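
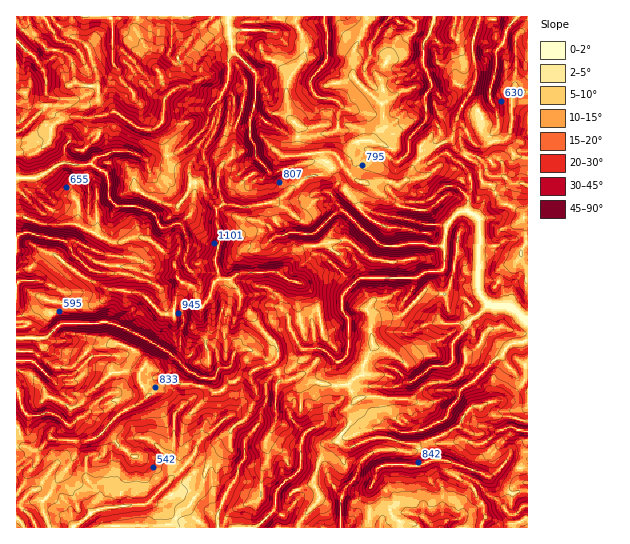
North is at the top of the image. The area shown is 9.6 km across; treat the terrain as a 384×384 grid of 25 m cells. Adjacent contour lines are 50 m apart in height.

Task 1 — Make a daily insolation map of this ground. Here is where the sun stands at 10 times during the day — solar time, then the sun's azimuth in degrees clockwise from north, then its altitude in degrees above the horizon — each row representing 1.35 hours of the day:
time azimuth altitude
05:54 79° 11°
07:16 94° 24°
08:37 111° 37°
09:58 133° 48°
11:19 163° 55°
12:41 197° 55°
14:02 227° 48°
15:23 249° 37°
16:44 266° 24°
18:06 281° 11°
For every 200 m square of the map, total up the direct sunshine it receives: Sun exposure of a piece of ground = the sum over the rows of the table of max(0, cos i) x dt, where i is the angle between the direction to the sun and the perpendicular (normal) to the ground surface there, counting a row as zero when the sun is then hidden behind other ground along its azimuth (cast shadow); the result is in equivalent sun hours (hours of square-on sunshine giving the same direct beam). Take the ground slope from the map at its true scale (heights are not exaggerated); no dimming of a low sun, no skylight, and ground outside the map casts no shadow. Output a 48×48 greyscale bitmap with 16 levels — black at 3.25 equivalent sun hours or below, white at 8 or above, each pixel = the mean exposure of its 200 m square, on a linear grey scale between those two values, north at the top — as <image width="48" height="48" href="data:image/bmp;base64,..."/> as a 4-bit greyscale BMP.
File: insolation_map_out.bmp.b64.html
<image width="48" height="48" href="data:image/bmp;base64,Qk32BAAAAAAAAHYAAAAoAAAAMAAAADAAAAABAAQAAAAAAIAEAAATCwAAEwsAABAAAAAAAAAAAAAAABEREQAiIiIAMzMzAERERABVVVUAZmZmAHd3dwCIiIgAmZmZAKqqqgC7u7sAzMzMAN3d3QDu7u4A////ANvs3Ziqu8zd7b7/1lfP/p3e7tu+uc3sra7t7tuYd4ve7dvv/Iyu/m7u7d7//tyZxu3e7u///szc3uqs7H7L6kr/7u7v7u2e7+3O/u7u/vy93uyry3feuKnO7u/+/+vuzN/t/t/u/+7M3e2838dbvNeM7//+/s3u7t783u/u//7cve+7392J3vmJ7+7+/qZ87e7u3t3u7tzezO/Yvu2b3u60EjV4ZGmpzdvv/+/up4zu3O63zuyb7+3+ze2neZipi6m7d4v9zN7e7K7KjO/HitualQA67e6WVaZ2aZnP7//O/sjOmfzciL7tze6RK8vdrVll3ruM///K7+2tvNre7e7u/u/8R+/tuY3u3O3brv/snv/92s3O/r7///7dgYru7LzInN/MzN7u7e/u6d7v/+3LhVmWdhJXm+2Fqpv+7srclTve2s7+3d3t7GGM3pWJrchN3cvN3e1jXbWL78q9yHvcqewhKet6rYjJrdqau7gWvs27e+252mjO79zciO653Lt6u97u2AB+zc7LztuYbLfO66vJeb3tmHepq8y3ACvs/u7e/qrO7Ya9mHibxWzu3e7pQQAAKt7q7+7u+5vd25bMzNl3e4ne3N/9y7qs3u7o3t3e68zNyUas3e7s3sh3ra7u/u7d3em5zuvOq83uykncy6/93d283s7airzv/pa9ydzd7t7/y1N6vYnu7avd3pRK7u2XYiq+p87Zi+7tvdMQAVKprMvO7u3v/6NWi8u4KZmu7uk3vd6IiIcRe7vf/p3/537cuZu0rdgBEAeHiN3e7u7bfcut7qztdqabzu1mWKuWREarztznECZnfru6zckQKa7+/+dVepzd2VV5zd1TWGR5nLvLnJSc3e2pq4BCp6is3rZTKXMY3tyZe7vP/u2pvKx1l0apmqiave7tkWKchDVqtYuZ3pSKm6uQAEvtu6zv//67yTrKzd3O6r3ey0iIzYk4vNys3Yp2i9zLyb7//rlp7s3MqKhpqmkY7am663eZhnzuq97+3v7oWL3rmKl2dFQay5zMyYqLtHnP/t7M2t7+7qur3v/pMVOruZzbpZzWVKmavfu7qIut7d3u///u3dplIry4l6rbK+7u7szLvHvZnN7d7t3umM3arv/raGmnLLiJmIze7Zve7u7/7a3uu+3e////t0hyaHnLp4rMzKSr3dvN69rd7u/v6q7+6WeUQ57s3cy73dk5383K3e2s3KzeZIvIWEaIPOy5mpisy7lcq82a3f7KqqmGNau83FVaOJyod67u7ZZnaes63u2K7tx2fMne7LVpN7yorf7szOxV3NpL3ppozsyGvZppvuhqSs3Xre7M22hI3Zslu4ZLqpqWuMyHealka8zrNsysu7VLu6pjmXOaq7uJq6Z6mIh33svOpazJ3uh8q7h0iVrtp9uXvJmLqZqtyqm8h8y7zMlWislzec6lnayqzKmJy7vLiHvLlszYm7pnzM24i9t6uXmZy6qYnLzaec3ZaMvLaI2Xqa3rS6mriIaaq6mZedzLze3ciarNlsu4mpvdpw=="/>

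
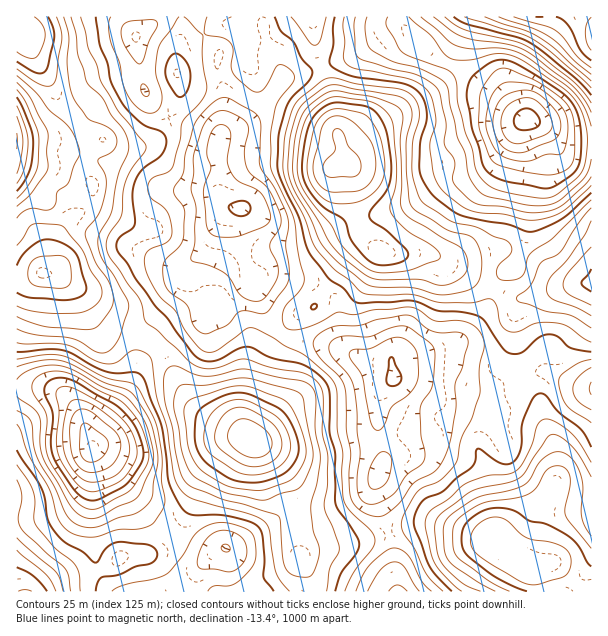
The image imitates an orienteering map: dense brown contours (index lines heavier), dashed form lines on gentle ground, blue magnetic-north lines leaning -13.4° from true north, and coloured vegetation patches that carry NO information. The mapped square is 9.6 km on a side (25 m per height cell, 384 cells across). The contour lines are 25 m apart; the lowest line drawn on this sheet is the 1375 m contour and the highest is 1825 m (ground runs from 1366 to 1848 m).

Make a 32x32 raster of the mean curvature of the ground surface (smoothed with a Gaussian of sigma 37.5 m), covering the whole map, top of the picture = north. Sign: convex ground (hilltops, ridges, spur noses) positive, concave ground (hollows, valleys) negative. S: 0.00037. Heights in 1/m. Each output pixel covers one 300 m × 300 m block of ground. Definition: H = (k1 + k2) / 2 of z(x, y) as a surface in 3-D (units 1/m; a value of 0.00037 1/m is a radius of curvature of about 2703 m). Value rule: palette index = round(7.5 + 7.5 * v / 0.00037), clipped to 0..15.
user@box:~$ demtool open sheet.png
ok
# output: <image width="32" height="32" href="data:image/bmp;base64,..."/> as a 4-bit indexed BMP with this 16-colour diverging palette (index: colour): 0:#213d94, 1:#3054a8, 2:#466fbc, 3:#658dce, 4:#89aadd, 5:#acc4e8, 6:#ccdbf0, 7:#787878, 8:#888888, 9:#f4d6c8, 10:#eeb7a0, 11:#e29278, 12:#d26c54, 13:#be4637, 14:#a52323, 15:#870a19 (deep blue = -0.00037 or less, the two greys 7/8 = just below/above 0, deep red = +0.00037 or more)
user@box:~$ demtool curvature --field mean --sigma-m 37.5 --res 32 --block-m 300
<image width="32" height="32" href="data:image/bmp;base64,Qk12AgAAAAAAAHYAAAAoAAAAIAAAACAAAAABAAQAAAAAAAACAAATCwAAEwsAABAAAAAAAAAAlD0hAKhUMAC8b0YAzo1lAN2qiQDoxKwA8NvMAHh4eACIiIgAyNb0AKC37gB4kuIAVGzSADdGvgAjI6UAGQqHALuFZ3d3iJh4yWVSl8m9+oeol16sdkQmr7eVIWy43NvXdliNvYswBcupzHVbv7qK2idlanZpYSG5mKlom87rSIZ5dDt4eHd5Z5dzeLmb2nhmvaI4dmpZeUeZQDXVaHiNuKthMWismrqZiVEnZHZifvt2IAMAq7jP3LqFRUR5cGzZmDEQFavN/+x1VHmEjWNcx99gJESrrOy3hmRYiGl2jYh4QDRq3JzoeNd0aaZpd3tUMQCaWNpnmIz7lTF4mId5UzEX/nbJNaZYhEZVaWi3d5bJe/pouQOWREEGEkdkiHWJi6qaarMlmWdjanN4EpxySJh4iJilVLad+aZSOWdreWa4q+qnNYtQiKRrl4yZbau8vtuoRTaZUyhFOpmMykFKy7ztUmVTeHdIV6//u8p2aVl6lVBZ2VeJhpvbuKuri2dnyYinibhFVAKIl4iXaqyaq9V42VabUyEGvHVUN1J4Qkudl+kzVkVyPP69x1RHRGI1amqZdLlWinv+zeYWtkl2AW6XjKy2JIY42pzGNcpSbBRbab+JuiBFWN/Lt0eHMBA0rbioU5lRVjjf3665iEAAApq35iCstqomfZqfulZkAga+loRD/GWbMCg0eZh2VUZp7maoRepTyFalFDIxVxBIrv2lZRbZYqdl6oN1BYZUWq3upHIhaXzjaPdTUUWIiql5"/>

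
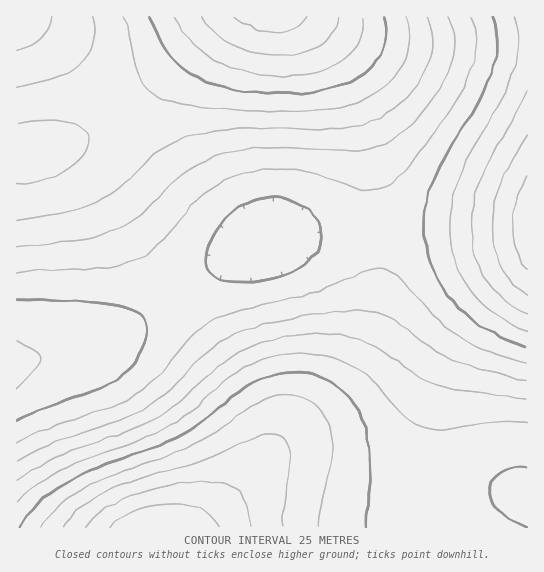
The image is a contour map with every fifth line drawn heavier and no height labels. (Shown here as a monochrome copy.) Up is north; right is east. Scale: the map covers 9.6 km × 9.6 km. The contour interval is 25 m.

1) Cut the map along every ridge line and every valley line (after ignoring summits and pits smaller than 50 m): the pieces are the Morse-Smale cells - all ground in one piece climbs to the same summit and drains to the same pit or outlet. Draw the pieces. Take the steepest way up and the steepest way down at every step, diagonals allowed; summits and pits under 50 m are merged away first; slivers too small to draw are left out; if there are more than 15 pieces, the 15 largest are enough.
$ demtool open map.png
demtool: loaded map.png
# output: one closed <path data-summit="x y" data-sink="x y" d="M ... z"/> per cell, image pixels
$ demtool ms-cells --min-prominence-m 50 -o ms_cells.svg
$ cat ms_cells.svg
<path data-summit="161 527" data-sink="527 227" d="M501 227l-138 2-56 4-37 6-29 13-26 15-77 56-33 20-23 8-65 12-1 164 511 1 1-299z"/><path data-summit="271 17" data-sink="527 227" d="M527 16l-304 0-68 64-61 49-33 16-24 6-20 1-1 210 66-11 23-8 33-20 77-56 26-15 29-13 52-7 73-4 132 0z"/><path data-summit="271 17" data-sink="17 19" d="M222 16l-205 0-1 135 11 1 34-7 33-16 61-49z"/>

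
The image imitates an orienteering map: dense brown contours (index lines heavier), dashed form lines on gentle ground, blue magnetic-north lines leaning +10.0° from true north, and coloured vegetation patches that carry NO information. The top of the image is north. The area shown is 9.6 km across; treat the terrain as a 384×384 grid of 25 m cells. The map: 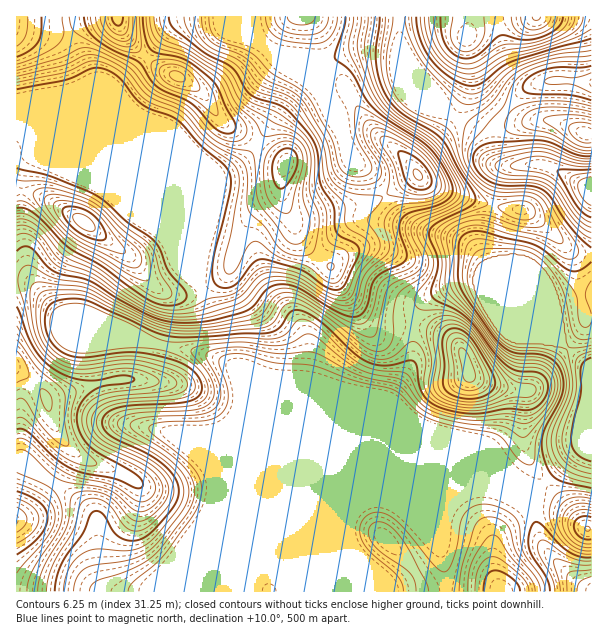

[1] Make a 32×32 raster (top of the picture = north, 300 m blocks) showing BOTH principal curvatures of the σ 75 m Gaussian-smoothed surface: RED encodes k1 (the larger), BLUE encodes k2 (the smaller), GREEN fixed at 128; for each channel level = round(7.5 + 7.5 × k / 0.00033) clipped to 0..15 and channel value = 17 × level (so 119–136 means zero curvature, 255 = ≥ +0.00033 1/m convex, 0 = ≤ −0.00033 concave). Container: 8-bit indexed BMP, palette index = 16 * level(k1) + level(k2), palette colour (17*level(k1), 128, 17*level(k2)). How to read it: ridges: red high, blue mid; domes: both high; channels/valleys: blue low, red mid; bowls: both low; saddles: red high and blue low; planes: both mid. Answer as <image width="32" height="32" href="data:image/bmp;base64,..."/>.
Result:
<image width="32" height="32" href="data:image/bmp;base64,Qk02CAAAAAAAADYEAAAoAAAAIAAAACAAAAABAAgAAAAAAAAEAAATCwAAEwsAAAABAAAAAAAAAIAAABGAAAAigAAAM4AAAESAAABVgAAAZoAAAHeAAACIgAAAmYAAAKqAAAC7gAAAzIAAAN2AAADugAAA/4AAAACAEQARgBEAIoARADOAEQBEgBEAVYARAGaAEQB3gBEAiIARAJmAEQCqgBEAu4ARAMyAEQDdgBEA7oARAP+AEQAAgCIAEYAiACKAIgAzgCIARIAiAFWAIgBmgCIAd4AiAIiAIgCZgCIAqoAiALuAIgDMgCIA3YAiAO6AIgD/gCIAAIAzABGAMwAigDMAM4AzAESAMwBVgDMAZoAzAHeAMwCIgDMAmYAzAKqAMwC7gDMAzIAzAN2AMwDugDMA/4AzAACARAARgEQAIoBEADOARABEgEQAVYBEAGaARAB3gEQAiIBEAJmARACqgEQAu4BEAMyARADdgEQA7oBEAP+ARAAAgFUAEYBVACKAVQAzgFUARIBVAFWAVQBmgFUAd4BVAIiAVQCZgFUAqoBVALuAVQDMgFUA3YBVAO6AVQD/gFUAAIBmABGAZgAigGYAM4BmAESAZgBVgGYAZoBmAHeAZgCIgGYAmYBmAKqAZgC7gGYAzIBmAN2AZgDugGYA/4BmAACAdwARgHcAIoB3ADOAdwBEgHcAVYB3AGaAdwB3gHcAiIB3AJmAdwCqgHcAu4B3AMyAdwDdgHcA7oB3AP+AdwAAgIgAEYCIACKAiAAzgIgARICIAFWAiABmgIgAd4CIAIiAiACZgIgAqoCIALuAiADMgIgA3YCIAO6AiAD/gIgAAICZABGAmQAigJkAM4CZAESAmQBVgJkAZoCZAHeAmQCIgJkAmYCZAKqAmQC7gJkAzICZAN2AmQDugJkA/4CZAACAqgARgKoAIoCqADOAqgBEgKoAVYCqAGaAqgB3gKoAiICqAJmAqgCqgKoAu4CqAMyAqgDdgKoA7oCqAP+AqgAAgLsAEYC7ACKAuwAzgLsARIC7AFWAuwBmgLsAd4C7AIiAuwCZgLsAqoC7ALuAuwDMgLsA3YC7AO6AuwD/gLsAAIDMABGAzAAigMwAM4DMAESAzABVgMwAZoDMAHeAzACIgMwAmYDMAKqAzAC7gMwAzIDMAN2AzADugMwA/4DMAACA3QARgN0AIoDdADOA3QBEgN0AVYDdAGaA3QB3gN0AiIDdAJmA3QCqgN0Au4DdAMyA3QDdgN0A7oDdAP+A3QAAgO4AEYDuACKA7gAzgO4ARIDuAFWA7gBmgO4Ad4DuAIiA7gCZgO4AqoDuALuA7gDMgO4A3YDuAO6A7gD/gO4AAID/ABGA/wAigP8AM4D/AESA/wBVgP8AZoD/AHeA/wCIgP8AmYD/AKqA/wC7gP8AzID/AN2A/wDugP8A/4D/AJaGdmZ2hYV1h4eHh4eHh4d3d3d3dYWnhoWYubm6t4R0loZ2doeHloWEh3eHh4eHh3d3h4WFt6eFhZi4p5aCkKOXl4aFhpenl4R1d4eHh4d3h3eGlsm4hnV2l7emdHCk2qmpl4WFlrenhoOGh4eHh4d3d4W4uYaFdoeXqKiUktj9ubindWR1t7iYlYSHh4eHh4d3hpWVhYeHhpeXloWVx8mHlZODZYa4ysm2lIeHh4eHh4eHh4eHd4eGhoWGdpa2qHSDlKfH5+jZuKWEh4eHh4eHh4eHh4d3d4eHh4aWxqV2ZIS45/fXuJeUg4aHh4eHh4eHh4eHh3eHd3d2hse2ZGNzl+jGhHNygnJ1hoeHh4eHh4eHh4eHh4aEc3SWxpRjdpO4x5RhYHBxcoOUlIeHh4eHh4d3d4aBkIKTg4TFpHJ1hLiotaSEhZant8emhYeHd3eHh4d1crXHycm2tdrZk4KVx8fW9vf4+PjpyJWFh4d3doWEg3SUxdjq6/f06fzGgMfGlZW32NnIp6aUc3SFhXZ2hpaYqKSDhdf45sK46cNhx4VRYXGAgYCAgIByZIWWloaFh7m5loOW+vmjYICgsaXGY3N3h3VwkJGUlZaGpreGc3S2xpeWpNX66HBydnaEyrZzY3RwgIPI6ejYt6e2hmJxpea2hoaVxPWgcHd3d4TIpZOEc4Sn2Pnox7a4qYZiYZbp54Z1dZSzs3B3d3d2lbeEpKeVhafX1oaFhbm4lJSl1+q4ZWWGp7Z0Ynd3d3K2lnSFppWW5+m3dHeFqLektsjFuMi2t8fJuIRzdHNhlMi3ZHOVuPf2t5SFh4WXp4WYqaaVl7eopoWDcmSFhpbW6MVihdj6+ZVxhYd3d4WnhpeomYZ1haWCgIFjdJa42OfGg7P2+OikgHd3h4d3hJeXuKaXpqantrS2yNb09fj7yYZSxcekgIKHh3eHd3d0h5e4tpWFhZakxuv69tSklbjGkVB1hIR3h3eHh4eHdnOFh7nZpnNUY3TI+tmEUVBggJCgoHd3h3eHh4d3d4aBpbWkuOu4g3KF1/jppZGClJRzYqbrh4d3h4eHh3d2cafpx6Wlx5WCg9f415Sho5am19fW9/t3d4eHd4eGg2J05+emppinhHOV9sVhcIOVloWVyNjHqHR1hod3doKll9b3t3V2mJeDhcfWc3B3dZSmlYOEhYWFhoWFhHRidcj6+di4hnV1g4aWyKdidYWCpbaWc2FhgpKYl5iGc3TU9OjJhpalhXR2hpa2pnJ1gafKuZaVhHJzlaiXp6Sk2fayc6NjY4OElYaWppaWdHKUucq6tsXYp6WniIeGlLb72GNklXV1d4WoubmomJiFkKa4p6eVter757U="/>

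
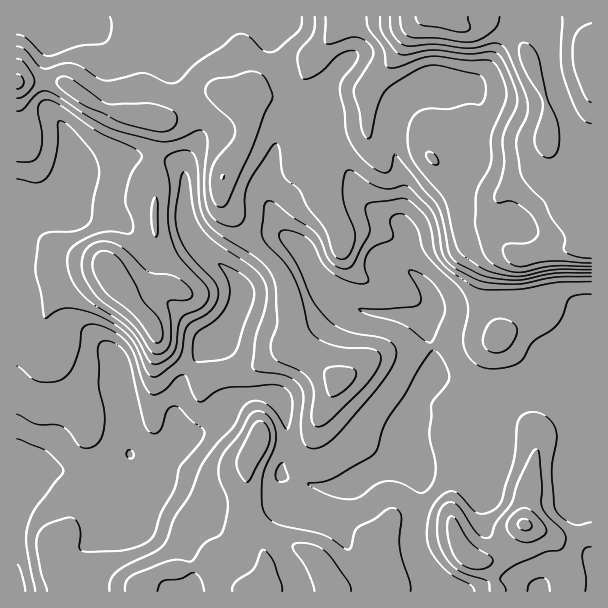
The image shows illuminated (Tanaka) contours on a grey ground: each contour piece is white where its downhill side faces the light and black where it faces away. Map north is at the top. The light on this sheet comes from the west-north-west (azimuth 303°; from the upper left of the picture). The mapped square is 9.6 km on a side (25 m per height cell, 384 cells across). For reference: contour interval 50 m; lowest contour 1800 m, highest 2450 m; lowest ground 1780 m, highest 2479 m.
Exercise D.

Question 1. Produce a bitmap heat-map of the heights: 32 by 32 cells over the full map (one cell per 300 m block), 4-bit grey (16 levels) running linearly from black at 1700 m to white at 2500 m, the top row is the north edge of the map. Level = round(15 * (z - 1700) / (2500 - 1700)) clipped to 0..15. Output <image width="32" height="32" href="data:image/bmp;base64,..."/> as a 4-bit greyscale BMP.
<image width="32" height="32" href="data:image/bmp;base64,Qk12AgAAAAAAAHYAAAAoAAAAIAAAACAAAAABAAQAAAAAAAACAAATCwAAEwsAABAAAAAAAAAAAAAAABEREQAiIiIAMzMzAERERABVVVUAZmZmAHd3dwCIiIgAmZmZAKqqqgC7u7sAzMzMAN3d3QDu7u4A////ACRERWZmZnd2d3ZmVVZ2ZmYkRERVZmZndndmZlZ4d2ZmNERERFVmZmd2ZmZWiHd3ZjREMzRVVmZmVWZmV4d4h2YjRDMzRVZmVVVVZVZ2Z4ZVIzMzM0RWZlVVVVVVZVZ2VSIzMzNEVnZVVVVVVVVWdlUjMzMzRFZ3VVVVVVVVVWZVMzRDMzNFZ2VmVVVVVVVmVUREQzRERFZVdmVVVVVVZlVEREM0RFRFRXd2VVVVVVVVVVRDRVVVVVV4dlVVVVVVVVVVQ0ZlVVZnd3dlVVVmVVVVVURYdURWd3d3ZVVWdmVVVlVFeYZUVndmZVVVVndmVVZlZ4mHZUV3ZVVVVVZmZmVWZomYiHVFd1VVVVVWZmZmVmeJiIdlVXZVZlVVaJmYiFZnmYd2VWd2V3ZVV5q7u7xWZnd3dVZ3ZWiGZWeau7zNVVVmd2Vod2Z4h2Voqru83VVVZndleId3iHdmeaq7zN1VVWZ3domHd4h3h4qqvM3dZlVmd2aJl3iIiIiaqrzd3XZlZnd3eJiIiImZqqqs3d12ZmeIiIiYiIiZmaqqrN3ddmeImZiImYiImZmamavN3YeJiIiIiZmIiJqZmZmrzd6YiIeIeIiZiIiaqZmZq93eh3d3d3eIiIiZiauqqrzd3nZmd3d3d4d4mZm8zN3N3d5mZmd3d3d3d4qqze7u3d3e"/>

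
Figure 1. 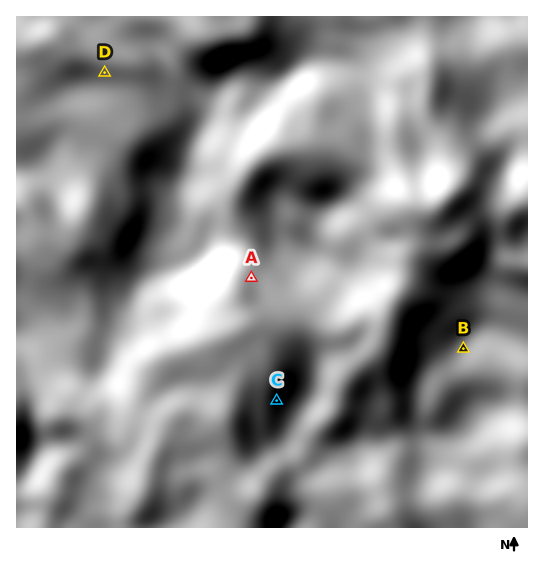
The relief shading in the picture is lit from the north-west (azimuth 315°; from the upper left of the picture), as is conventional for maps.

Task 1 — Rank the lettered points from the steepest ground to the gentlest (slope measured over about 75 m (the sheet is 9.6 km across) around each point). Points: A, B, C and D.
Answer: C A D B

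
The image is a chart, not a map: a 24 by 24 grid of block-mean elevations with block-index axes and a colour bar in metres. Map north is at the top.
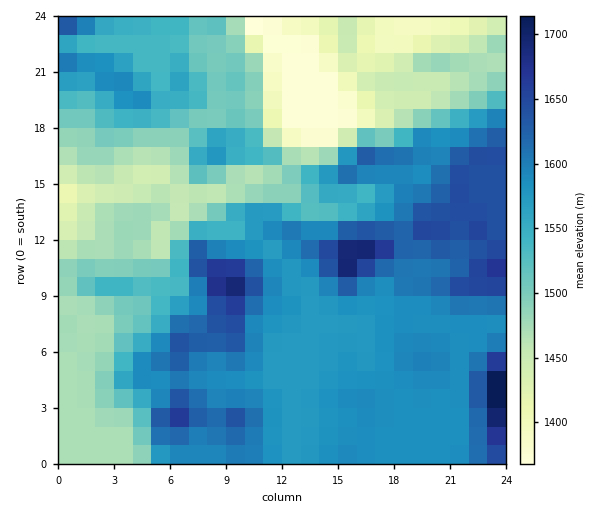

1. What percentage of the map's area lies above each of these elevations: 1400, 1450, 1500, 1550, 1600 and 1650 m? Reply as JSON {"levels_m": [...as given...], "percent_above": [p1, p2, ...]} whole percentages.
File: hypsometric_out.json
{"levels_m": [1400, 1450, 1500, 1550, 1600, 1650], "percent_above": [94, 88, 68, 54, 21, 4]}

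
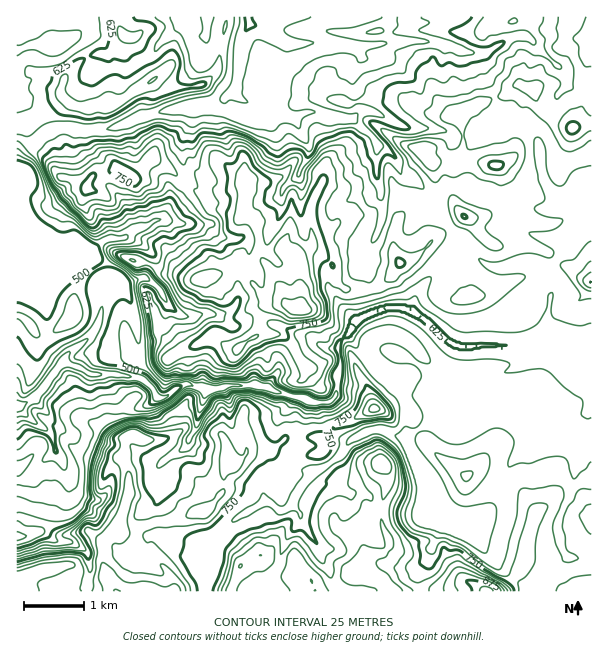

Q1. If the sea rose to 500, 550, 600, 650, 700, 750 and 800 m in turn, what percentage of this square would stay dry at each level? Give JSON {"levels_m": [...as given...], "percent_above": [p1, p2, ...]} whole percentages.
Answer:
{"levels_m": [500, 550, 600, 650, 700, 750, 800], "percent_above": [95, 87, 78, 66, 38, 19, 7]}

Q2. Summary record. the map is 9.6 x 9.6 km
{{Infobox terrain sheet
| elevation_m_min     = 395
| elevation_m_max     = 915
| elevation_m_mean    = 670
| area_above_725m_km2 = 25.4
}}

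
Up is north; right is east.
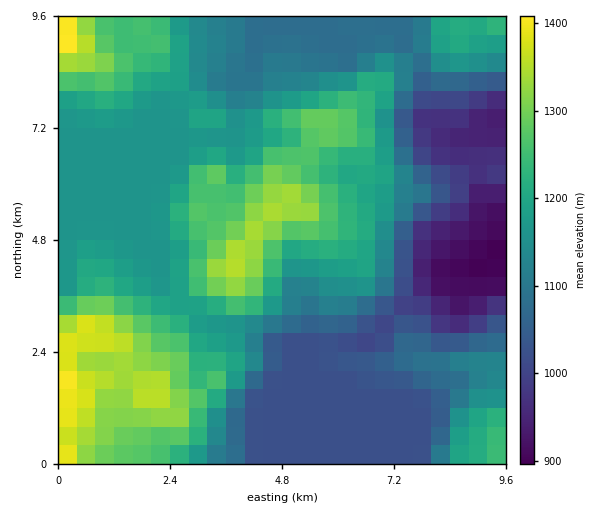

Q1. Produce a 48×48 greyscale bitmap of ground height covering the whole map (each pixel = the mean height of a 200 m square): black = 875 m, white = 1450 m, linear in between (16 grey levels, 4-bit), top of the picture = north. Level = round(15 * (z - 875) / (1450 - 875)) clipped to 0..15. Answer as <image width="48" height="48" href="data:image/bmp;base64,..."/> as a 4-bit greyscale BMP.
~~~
<image width="48" height="48" href="data:image/bmp;base64,Qk32BAAAAAAAAHYAAAAoAAAAMAAAADAAAAABAAQAAAAAAIAEAAATCwAAEwsAABAAAAAAAAAAAAAAABEREQAiIiIAMzMzAERERABVVVUAZmZmAHd3dwCIiIgAmZmZAKqqqgC7u7sAzMzMAN3d3QDu7u4A////AO3Lu7qqqpiHZmVEREREREREREREV4iZqu3Lu7u7qqmYZmVEREREREREREREV4iZqtzMu7u7qqqodmVERERERERERERERoiZqt3cy7u7u7uod2VERERERERERERERniJqu3dy7u7u8uph2VERERERERERERERXiJme3cu8zMzMy5h2VERERERERERERERXiJmd3cy7zN3Mu6mGVERERERERERERERWd4iO7tzMzd3MuqqXVEREREREREREREVVZ3d+7t3MzN3LqaqodURERERERERERFVVVnd+3czMzMzLqZqpdlREREREREREVVZmZndt3MzMzMzLqZmph2VERERERFVVVmZmZ3d+3MzMzLu7upmZh3VERERERERVZmVmZ3Z93c3d3Lu7qYiIh2VEREREQzRFZlVVVWZd3d3dy7qqmIiIdmVEREREQzNEVURERFVc3d3cy6qqmIh3d2VVVEVERDNEVUMzM0RMzd3Mu6mpiIiIiHdmZVVVVUM0RDMiIjRLu8y7qpmYiIiJmYh3ZWZmZVQzNDIiESM5mruqmZiIiJmruql3Zmd3ZmVDMyIRESIoiaqZmIiIiaq8u6mHZnd3d3ZUMyEREREXiJmYiIh4mrvMzLqHZ3d3iIdUQxEREREXiJmIiId4mrzMzLqYd4iIiIdkQhEREREXiJmIiHd4mavNzMqYeIiIiIhkQhEREREXiIiIiHd4iavM3MuYiJmZmIhlMiEREREHiIiIh3d4iaq8zMupmaqZmYhlMiIREREXeIiHd3eImqqrzMu6qqqpmYhlQyIhEREXd3d3d3eJmqqqvMzLu7qpmZh2QyIiEREXd3d3d3iJqrqqvMzMzMupmZh3VDMiIREXd3d3d3eJmqqqq8zMzMupmYiHZUQzIhEXd3d3d3eImqqqq7zMzLqpmIh3ZlRDMhEXd3d3d3eImrqqq7zMy6qpmJmHZlVEMiInd3d3d3d4ibupmru7uqmZiJmHdlRDMiM3d3d3d3d3iaupiau7qqmZiJmHZUMzMzM3d3d3d3d3iJmYiJq7qqmZmZl2VDMyIjM3d3d3d3d3eIiIiImqqqqpmZl2UzMiIiInd3d3d3d3d4d3iIiZmruqqpl2QzIiIiIod3d3d3d3eIiHiIiZqru7uph1QyIiIiIoeIiId3d3iJmIeImqq7u7qph1QyIiIiIoiIiIh3d3iJmHd4maqruqqph1QyIzMiIoiJmYiId3iIh3Z3iImZqqqpiGQzMzMyIpiZmZmIiIiId2Zmd3d4iZqpmGVEREQzM6maqqmYiIiHZmZmZ3d3iImaqHZUVURERLqqu6mZmIh3ZmZmZmZmd2eJmHZVVmZVVcu7u7qZmZh3ZmZWZmZmZmZniHZVZ3d3d93cy6qqqZh3dmZVZmZmZVVmd2ZWeIiId+7cuqqqqph3d2ZVZmZlVVVWZlVmiZiIiO7cuqqqqoh3ZmZVVmVVVVVVVVVniZmIiO7LqqqqqYh3ZmZVVVVVVVVVVVVniZmJme3LqqqqqYd3ZmZVVVVVVVZmVVVmiZmJqQ=="/>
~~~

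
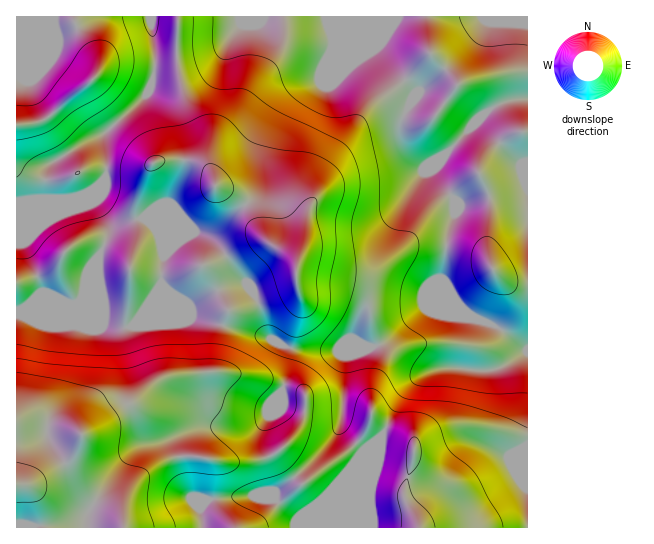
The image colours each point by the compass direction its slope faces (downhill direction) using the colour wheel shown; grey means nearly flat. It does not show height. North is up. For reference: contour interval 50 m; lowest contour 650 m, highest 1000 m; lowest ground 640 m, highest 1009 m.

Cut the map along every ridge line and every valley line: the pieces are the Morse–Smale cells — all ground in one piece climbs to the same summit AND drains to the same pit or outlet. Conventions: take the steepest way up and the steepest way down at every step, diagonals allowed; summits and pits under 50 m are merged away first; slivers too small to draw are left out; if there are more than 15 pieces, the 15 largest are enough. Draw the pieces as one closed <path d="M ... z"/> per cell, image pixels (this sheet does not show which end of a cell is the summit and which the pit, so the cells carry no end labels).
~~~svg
<path d="M527 16l-148 1-2 30 38 44 0 6-15 26 1 22 6 9 16 14 17-10-7 9 0 4 22 30 0 14-7 18-7 46 16 24 16 16-27-3-17-7-6 0-32 30-16 8-20-2-17 6-44-2-25-11-14-44-10-11-6 0-17 5-36 20-32 13-15 6-6 0 23-30 5-11 0-17 3-14-4-17-7-12-8-7-27 1-5-3-14-15 4-21-13 11-16 7-36 0-22 3 1 326 511-1z"/><path d="M378 16l-128 0-27 28-5 3-29 5-26 0-8-5 0 26-7 20-44 42 3 39-8 23 0 5 5 7 14 11 27-1 4 2 7 9 5 12 3 13-3 14 0 17-5 11-23 30 6 0 15-6 32-13 36-20 17-5 6 0 10 11 14 44 25 11 44 2 17-6 20 2 16-8 32-30 6 0 17 7 27 2-16-15-16-24 7-46 7-18 0-14-22-30 4-10-2-1-12 8-16-14-6-9-1-22 15-26 0-6-38-44z"/><path d="M151 16l-135 1 1 184 21-2 36 0 16-7 14-11 3-7-3-39 41-38 7-14 3-10 0-30-4-20z"/><path d="M249 16l-96 0-2 7 2 19 3 7 7 3 26 0 29-5 7-4z"/>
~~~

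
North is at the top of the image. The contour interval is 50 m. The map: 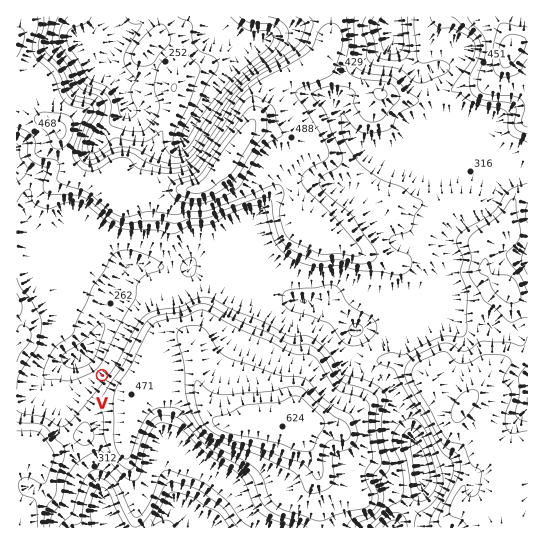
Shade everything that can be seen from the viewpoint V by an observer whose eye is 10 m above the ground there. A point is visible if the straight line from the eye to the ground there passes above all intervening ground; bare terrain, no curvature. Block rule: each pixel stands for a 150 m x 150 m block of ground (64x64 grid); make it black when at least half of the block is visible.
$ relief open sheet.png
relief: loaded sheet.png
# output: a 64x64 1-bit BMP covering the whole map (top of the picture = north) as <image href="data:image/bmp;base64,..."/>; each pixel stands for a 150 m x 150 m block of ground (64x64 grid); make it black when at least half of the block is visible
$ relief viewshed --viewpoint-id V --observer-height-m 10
<image width="64" height="64" href="data:image/bmp;base64,Qk0+AgAAAAAAAD4AAAAoAAAAQAAAAEAAAAABAAEAAAAAAAACAAATCwAAEwsAAAIAAAAAAAAA////AAAAAAAAAAAAAAAAAAAAAAAAAAAAAAAAAAAAAAAAAAAAAAAAAAAAAAAAAAAAAAAAAAAAAAAAAAAAAAAAAAAAAAAAAAAAAAAAAAAAAAAMAAAAAAAAABwAAAAAAAAAPAAAAAAAAAD+AAAAAAAAAP+AAAAAAAAA/4AAAAAAAAD/gAAAAAAAAP/gAAAAAAAA//AAAAAAAAD/+AAAAAAAAP98AAAAAAAA/jwAAAAAAAD/HgAAAAAAAP++AAAAAAAAf/8AAAAAAAB//wAAAAAAAD//AAAAAAAA//4AAAAAAAD//AAAAAAAAP/8AAAAAAAAn/8AAAAAAACP/4AAAAAAAJ/4AAAAAAAAv/wAAAAAAAC//gAAAAAAAP//8AAAAAAA///4AAAAAAD///gAAAAAAP///gAAAAAA////AAAAAAD///+AAAAAAP/w/+AAAAAAn+A/8AAAAACPwBHwAAAAAAcAAGAAAAAAAAAAAAAAAAAAAAAAAAAAADgAAAAAAAAADAAAAAAAAAAGAAAAAAAAAI4AAAAAAAAA8AAAAAAAAAAAAAAAAAAAAAAAAAAAAAAAAAAAAAAAAAAAAAAAAAAAAAAAAAAAAAAAAAAAAAAAAAAAAAAAAAAAAAAAAAAAAAAAAAAAAAAAAAAAAAAAAAAAAAAAAAAAAAAAAAAAAAAAAAAAAAAAAAAAAA=="/>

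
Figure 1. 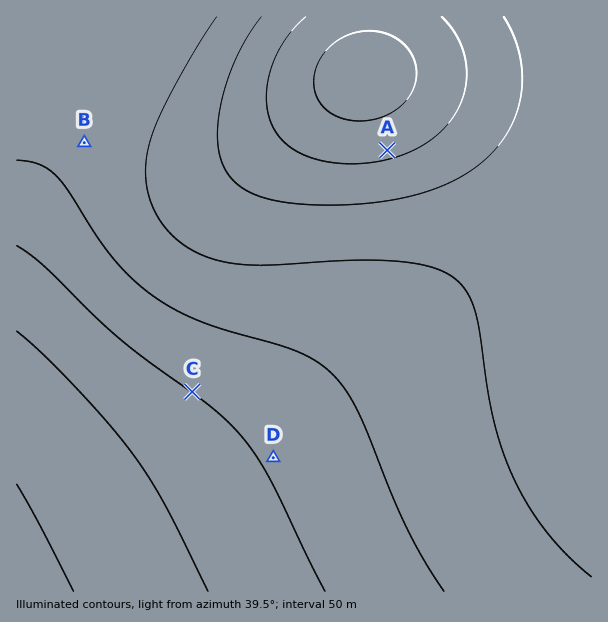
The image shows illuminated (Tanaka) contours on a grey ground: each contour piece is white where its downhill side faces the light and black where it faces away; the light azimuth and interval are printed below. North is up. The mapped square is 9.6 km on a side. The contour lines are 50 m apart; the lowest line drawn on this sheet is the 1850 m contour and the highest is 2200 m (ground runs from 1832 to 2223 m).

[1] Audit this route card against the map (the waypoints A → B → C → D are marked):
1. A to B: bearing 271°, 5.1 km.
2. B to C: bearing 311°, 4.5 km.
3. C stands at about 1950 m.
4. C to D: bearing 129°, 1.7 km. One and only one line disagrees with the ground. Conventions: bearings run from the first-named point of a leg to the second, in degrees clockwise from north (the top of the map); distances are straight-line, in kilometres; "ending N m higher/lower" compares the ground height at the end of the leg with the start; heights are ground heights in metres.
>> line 2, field bearing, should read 157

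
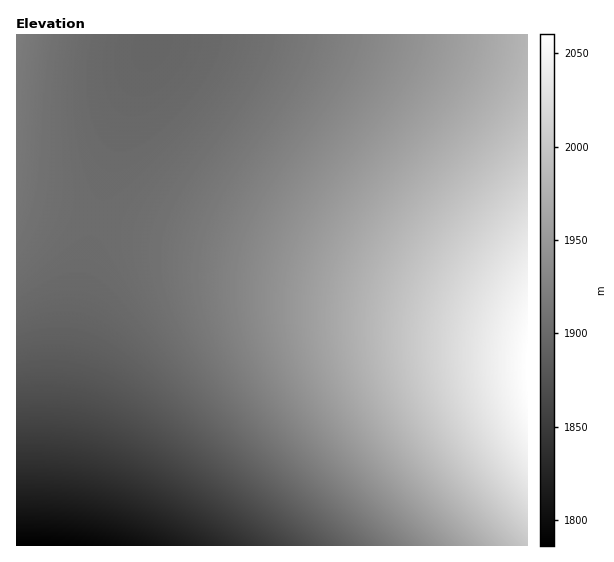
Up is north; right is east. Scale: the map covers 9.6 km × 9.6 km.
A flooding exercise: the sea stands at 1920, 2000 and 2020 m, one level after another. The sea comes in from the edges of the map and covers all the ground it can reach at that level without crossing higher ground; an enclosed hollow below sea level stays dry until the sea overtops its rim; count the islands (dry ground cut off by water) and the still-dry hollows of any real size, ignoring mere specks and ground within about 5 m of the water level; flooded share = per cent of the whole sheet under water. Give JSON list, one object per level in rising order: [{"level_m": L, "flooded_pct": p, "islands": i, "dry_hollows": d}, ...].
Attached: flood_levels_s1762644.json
[{"level_m": 1920, "flooded_pct": 50, "islands": 0, "dry_hollows": 0}, {"level_m": 2000, "flooded_pct": 88, "islands": 0, "dry_hollows": 0}, {"level_m": 2020, "flooded_pct": 94, "islands": 0, "dry_hollows": 0}]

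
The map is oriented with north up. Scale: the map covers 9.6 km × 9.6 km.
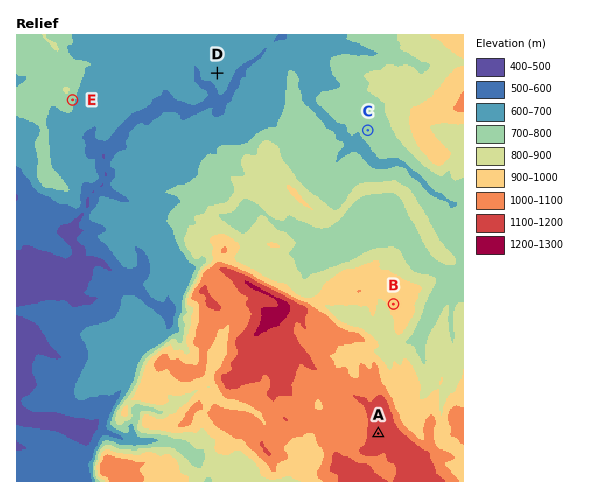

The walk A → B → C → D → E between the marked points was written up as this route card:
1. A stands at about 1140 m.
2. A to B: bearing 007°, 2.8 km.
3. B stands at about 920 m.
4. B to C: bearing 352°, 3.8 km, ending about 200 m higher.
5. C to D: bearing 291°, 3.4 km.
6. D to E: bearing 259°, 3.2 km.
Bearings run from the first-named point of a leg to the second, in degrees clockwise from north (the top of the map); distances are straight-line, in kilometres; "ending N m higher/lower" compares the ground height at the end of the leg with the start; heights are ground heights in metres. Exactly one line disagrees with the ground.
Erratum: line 4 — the sense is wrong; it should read lower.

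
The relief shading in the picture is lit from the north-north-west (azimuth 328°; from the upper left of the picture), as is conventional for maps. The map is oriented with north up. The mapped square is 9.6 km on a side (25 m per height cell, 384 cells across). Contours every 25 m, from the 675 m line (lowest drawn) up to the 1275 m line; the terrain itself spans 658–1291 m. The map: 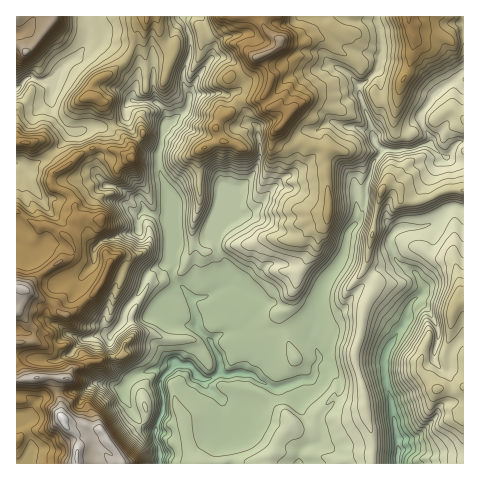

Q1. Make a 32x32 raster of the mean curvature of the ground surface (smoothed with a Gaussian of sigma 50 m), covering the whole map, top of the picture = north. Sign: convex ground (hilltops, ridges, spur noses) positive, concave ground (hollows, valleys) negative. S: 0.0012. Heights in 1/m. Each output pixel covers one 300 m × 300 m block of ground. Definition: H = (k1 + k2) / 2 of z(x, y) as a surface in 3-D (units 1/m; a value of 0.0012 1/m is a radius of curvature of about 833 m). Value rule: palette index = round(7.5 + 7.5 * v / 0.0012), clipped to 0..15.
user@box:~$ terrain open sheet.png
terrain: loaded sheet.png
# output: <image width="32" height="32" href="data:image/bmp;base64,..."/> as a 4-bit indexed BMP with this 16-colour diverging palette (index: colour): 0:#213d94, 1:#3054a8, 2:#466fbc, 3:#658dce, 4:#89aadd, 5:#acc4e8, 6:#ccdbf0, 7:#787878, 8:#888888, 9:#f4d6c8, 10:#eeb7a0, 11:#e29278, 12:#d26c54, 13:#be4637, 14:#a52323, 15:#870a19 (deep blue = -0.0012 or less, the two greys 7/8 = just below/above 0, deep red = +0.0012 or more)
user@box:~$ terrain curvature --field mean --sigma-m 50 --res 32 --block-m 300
<image width="32" height="32" href="data:image/bmp;base64,Qk12AgAAAAAAAHYAAAAoAAAAIAAAACAAAAABAAQAAAAAAAACAAATCwAAEwsAABAAAAAAAAAAlD0hAKhUMAC8b0YAzo1lAN2qiQDoxKwA8NvMAHh4eACIiIgAyNb0AKC37gB4kuIAVGzSADdGvgAjI6UAGQqHAHZn1o/3CpmJmZd4iH1ip3mURrbaVWqHd2aXZndtgVd4eK2K81JZh3d2iod3fVOGqVOve6M/C4eId3xZeJwkmmmUW06xjw14Z3iGaIa8FoxniHdwApwclrq3RnaE2Qh7ub7PtbIXOUc0N5h2ZeYbyVdRMJ//p2JtO5h5llnVG9WYzJ1ED7SLp3iHeXdo5iSrdlmQdSH4d3aHd3d3ZNdib0i2X6VykXh4iHeoZ3XIZUa5l6a9N4VoaIiGWWZ3qoZDu+k3Xnw6dnh3dlukXVqacltphWX3ZId3dli6w0XXiDZ5ZK2S+dg2mGV4VYszm3SJmHdWoKyfNZltuJqMgW8ZqIhpi3mBDEXEZ4uYitA/NnZoq2er+SpU9HZEeIf0D0I0aHZXpmBpVI1XdauG9ite2yJzund1TEOeN1pGZ+NIyXnudeVlX3YmixU6ZojSYOiFd0RdlIrzPalVgZlnlZDqp1a8Zc658QrfrfDYmLzWECR2vLQ0SY8HdreA9VWmgMzjqHR1ZHOJEnnHMn1INqOpOom2SsnyWEcc2my7xoo6fFSpa1XMhTnZBDVsWJiJHm1kVyVWXtg383f7RcVnl1VelVW1VVWMVqlydYlHdkbHSKiF/DZmZ4aOCjjcyHWYdzm6iGyWZ2aWrBpnVM2JiadIx5eX6kd2i6Rk24lSZ3Z1W5dk"/>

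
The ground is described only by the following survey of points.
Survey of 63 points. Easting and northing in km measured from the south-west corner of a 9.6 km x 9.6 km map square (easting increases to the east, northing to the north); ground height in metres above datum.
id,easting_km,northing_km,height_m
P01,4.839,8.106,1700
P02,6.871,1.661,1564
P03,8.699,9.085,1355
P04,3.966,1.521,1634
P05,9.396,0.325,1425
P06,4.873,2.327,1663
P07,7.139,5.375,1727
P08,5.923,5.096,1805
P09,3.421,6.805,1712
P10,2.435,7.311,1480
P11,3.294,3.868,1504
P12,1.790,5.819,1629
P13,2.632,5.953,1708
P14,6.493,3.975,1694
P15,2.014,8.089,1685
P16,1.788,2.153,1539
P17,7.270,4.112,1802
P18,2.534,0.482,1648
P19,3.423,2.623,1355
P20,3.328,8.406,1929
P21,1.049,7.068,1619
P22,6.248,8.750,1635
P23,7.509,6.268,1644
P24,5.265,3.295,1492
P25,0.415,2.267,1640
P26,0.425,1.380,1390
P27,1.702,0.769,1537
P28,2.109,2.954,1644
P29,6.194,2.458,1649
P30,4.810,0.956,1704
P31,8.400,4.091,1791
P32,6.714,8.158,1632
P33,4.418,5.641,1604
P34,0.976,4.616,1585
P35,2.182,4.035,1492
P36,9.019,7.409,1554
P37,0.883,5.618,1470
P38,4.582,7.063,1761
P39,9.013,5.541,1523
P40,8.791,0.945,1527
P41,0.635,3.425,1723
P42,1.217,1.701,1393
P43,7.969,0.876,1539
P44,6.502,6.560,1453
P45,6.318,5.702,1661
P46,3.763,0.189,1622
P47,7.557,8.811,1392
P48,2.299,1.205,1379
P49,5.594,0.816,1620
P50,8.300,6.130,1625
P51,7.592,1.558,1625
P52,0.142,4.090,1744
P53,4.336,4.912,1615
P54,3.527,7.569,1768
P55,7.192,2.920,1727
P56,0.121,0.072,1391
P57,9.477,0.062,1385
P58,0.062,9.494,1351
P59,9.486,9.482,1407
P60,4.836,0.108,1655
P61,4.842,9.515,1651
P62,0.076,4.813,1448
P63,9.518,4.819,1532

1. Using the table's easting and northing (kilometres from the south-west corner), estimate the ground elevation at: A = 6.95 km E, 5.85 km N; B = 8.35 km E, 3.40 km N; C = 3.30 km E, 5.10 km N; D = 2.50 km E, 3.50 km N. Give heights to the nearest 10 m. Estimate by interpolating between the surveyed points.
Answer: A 1690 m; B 1810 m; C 1590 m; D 1590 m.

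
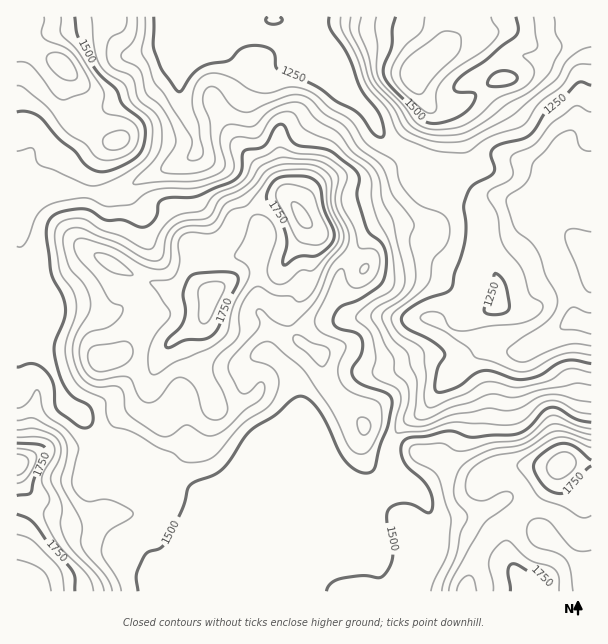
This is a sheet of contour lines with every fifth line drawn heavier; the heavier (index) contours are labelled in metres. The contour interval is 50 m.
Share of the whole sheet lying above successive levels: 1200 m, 94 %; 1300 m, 81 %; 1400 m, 72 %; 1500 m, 48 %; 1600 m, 25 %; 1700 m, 9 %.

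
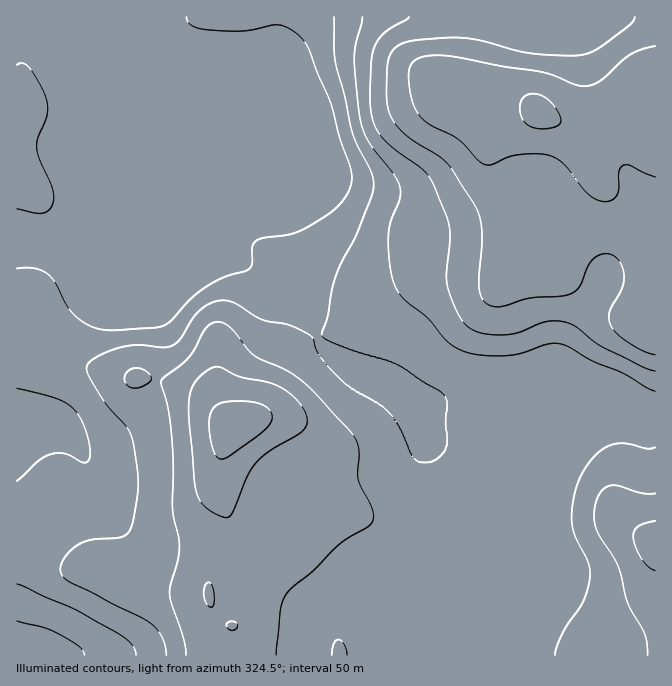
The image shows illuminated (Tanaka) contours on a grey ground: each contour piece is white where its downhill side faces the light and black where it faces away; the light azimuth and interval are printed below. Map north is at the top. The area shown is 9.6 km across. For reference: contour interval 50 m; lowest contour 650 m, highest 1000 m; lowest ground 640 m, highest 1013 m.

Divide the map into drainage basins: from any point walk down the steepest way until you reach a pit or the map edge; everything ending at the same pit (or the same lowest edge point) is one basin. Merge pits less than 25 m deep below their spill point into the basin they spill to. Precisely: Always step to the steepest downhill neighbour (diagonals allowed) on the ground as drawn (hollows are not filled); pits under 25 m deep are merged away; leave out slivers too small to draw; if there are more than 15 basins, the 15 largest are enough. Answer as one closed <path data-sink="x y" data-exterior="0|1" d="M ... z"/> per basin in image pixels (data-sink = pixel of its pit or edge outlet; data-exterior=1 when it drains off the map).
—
<path data-sink="17 655" data-exterior="1" d="M655 16l-187 1-2 25-5 25-7 9-8 2 28 3 28 8 23 12 13 11-36 19-11 11-2 18 12 40 8 18 9 14 16 18 7 13-39 13-74-2-16 5-38 19-34 30-30 13-9 7-8 12-24 45-14 13-18 6-13 19-6 27 0 17 3 13 12 27-19 31-5 17 0 17-60 1-25-7-29-17-38-1-20-5-20-2 0 95 639-1z"/><path data-sink="17 240" data-exterior="1" d="M467 16l-450 0-1 346 62 2 49 14 20 0 35 8 25 12 18 20 14 6 16-6 14-13 19-37 16-22 36-18 28-27 14-8 46-19 74 2 22-8 16-4 1-4-28-35-9-17-15-48 0-13 8-11 21-15 20-9-13-11-23-12-28-8-28-3 8-3 5-5 4-8 5-37z"/><path data-sink="17 425" data-exterior="1" d="M67 363l-51 0 0 197 41 8 38 1 29 17 14 5 71 2 0-18 5-17 19-31-12-27-3-13 0-17 6-27 12-20-11-5-18-20-15-9-45-11-20 0-27-9z"/>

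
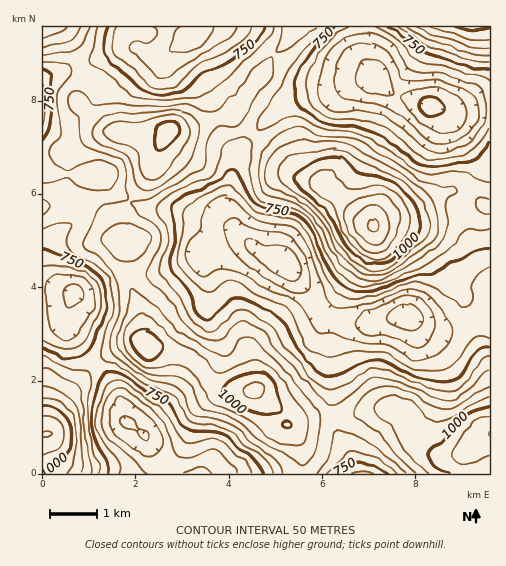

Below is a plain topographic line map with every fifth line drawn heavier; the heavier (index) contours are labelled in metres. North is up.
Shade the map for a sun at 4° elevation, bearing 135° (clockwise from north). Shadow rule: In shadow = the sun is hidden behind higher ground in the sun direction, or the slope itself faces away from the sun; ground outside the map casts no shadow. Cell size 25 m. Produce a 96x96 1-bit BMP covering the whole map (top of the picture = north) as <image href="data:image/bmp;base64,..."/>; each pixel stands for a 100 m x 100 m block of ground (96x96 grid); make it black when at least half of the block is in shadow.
<image width="96" height="96" href="data:image/bmp;base64,Qk2+BAAAAAAAAD4AAAAoAAAAYAAAAGAAAAABAAEAAAAAAIAEAAATCwAAEwsAAAIAAAAAAAAA////AAAAAAAAAAAAAH/4AAAAAAAAAAEAAD/wAAAAAAAAAAPAAADAAAAAAAAAAAfgAAAAAAAABgAAAA/wAAAAAAAAf4AAAA/4AAAAAAAA/8AAAB/4AAAAAAAx/+AAAD/4AAAAAAAx//gAAD/4AAAAAAAA//wAAH/4AAAAAAAA///AAH/4AAAAAAAA///gAH/8AAAAAAAA///gAB/+AAAAAAAA///wAAA/AAAAAeAA///wAAA/gAAAA//4///4AAAfwAAAA//////wAAAf4AAAB//////gAAAP/4AAD//////AAAAH//gAH//////AAAAD3/4AP//////AAAAAH/8AP//////HAAAAH/8Af//////PgAAAH/8A///////fwAAAH/8A////////4AAAP/4B/////////AAAP/wD/////////8AAf/gD//////////AD//AH//////////gH//AH//////////wH//AH//////7///4P//gP//////z///4P//wP//////j///4P//wf/////+D///wf//gf/////8D///wf//g//////wD///w///h//////gD///g//////////AD///A/////////8AD//+B/////////4AD//8B//+f///wfwAD//8D//8///+AAAAD//8D//////4AAAAD//4B//////gAAAAD//wAf/////gAAAAD//AAf/////gAAAAD/+AAP/////gAAAAD/wAAP/////gAAAAD/AAAH/////gAAAAD+AAAD/////wAAAAD/wAAAB////4AAAAD//wAAA////8AAAAD//+AAA////+AAAAAP//wAA/////AAAAAP//wAAH////wAAAAP//wAAAAP//4AAAAH/+AAAAAH//4AAAAH/4AAAAAD//8AAAAH/4AAAAAB//8AAAAH/4AAAAAA//8AAASP/4AAABwAP/+AAA/P/8AAAB4AP//AAA/v/+AAAD8AP//gIB////AAAD+B///w/w////gAAH/////5/4D///wAAH/////7/+AAP/wAAH////////wAH/4AAP////////4AB/4AAP/////////AAf4AAP/////////wADwAAf/////////8AAAAAf//////////AAAAAf//////////+AGAAf///////////wPAAf/////////////gAP/////////////4AH/////////////8AH//////////////HP///////////////////////////////////////////////////////////////////////////////////////////////////////wf/////////////+AD///////wAA//wAAD///////4AA//4AAD///////4AAP/4AAD///////8AAD/8AAAD//////8AAAA8AAAA//////+AAAA8AAAA///////AAAAQAAAAf//////gAAAAAAAAH//////wAAAAAAAAA//////wAAAAAAAAAB/////4AAAAAAA="/>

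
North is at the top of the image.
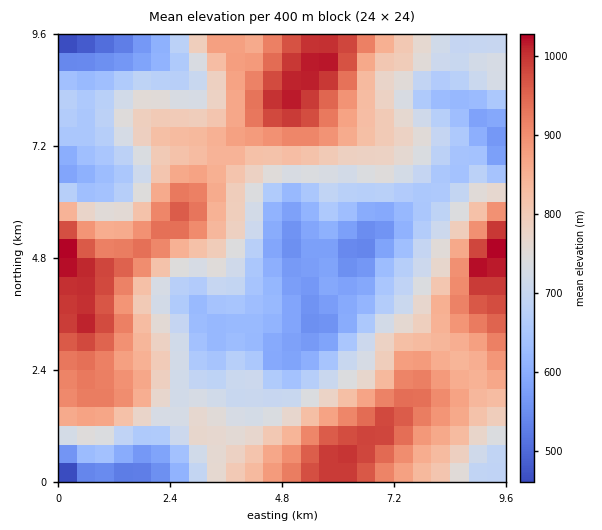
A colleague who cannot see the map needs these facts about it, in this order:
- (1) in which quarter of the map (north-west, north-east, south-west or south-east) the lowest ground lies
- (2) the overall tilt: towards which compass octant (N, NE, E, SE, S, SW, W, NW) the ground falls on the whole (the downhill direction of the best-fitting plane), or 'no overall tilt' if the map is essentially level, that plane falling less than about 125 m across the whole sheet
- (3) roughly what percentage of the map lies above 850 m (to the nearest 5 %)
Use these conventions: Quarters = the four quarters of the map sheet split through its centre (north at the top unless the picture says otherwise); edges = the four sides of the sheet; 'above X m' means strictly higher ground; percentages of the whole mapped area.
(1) Look to the south-west quarter for the lowest ground.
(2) No overall tilt - high and low ground are spread across the sheet.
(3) Roughly 30 % of the ground is higher than 850 m.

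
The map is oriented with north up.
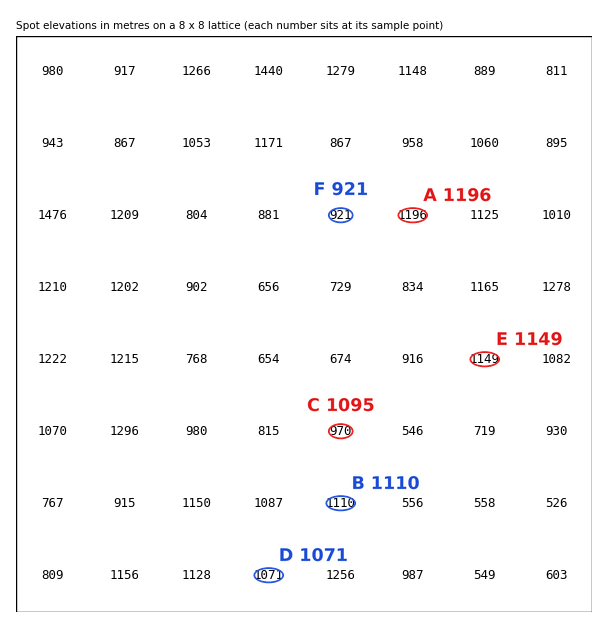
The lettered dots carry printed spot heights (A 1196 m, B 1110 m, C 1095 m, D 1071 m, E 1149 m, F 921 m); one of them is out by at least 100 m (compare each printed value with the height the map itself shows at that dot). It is C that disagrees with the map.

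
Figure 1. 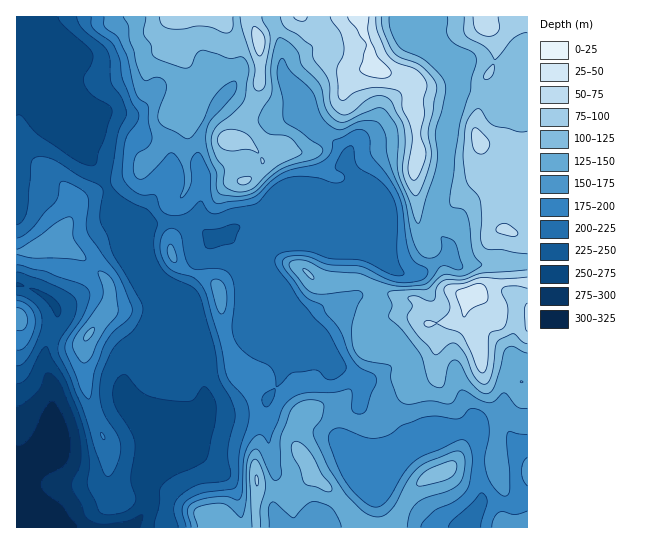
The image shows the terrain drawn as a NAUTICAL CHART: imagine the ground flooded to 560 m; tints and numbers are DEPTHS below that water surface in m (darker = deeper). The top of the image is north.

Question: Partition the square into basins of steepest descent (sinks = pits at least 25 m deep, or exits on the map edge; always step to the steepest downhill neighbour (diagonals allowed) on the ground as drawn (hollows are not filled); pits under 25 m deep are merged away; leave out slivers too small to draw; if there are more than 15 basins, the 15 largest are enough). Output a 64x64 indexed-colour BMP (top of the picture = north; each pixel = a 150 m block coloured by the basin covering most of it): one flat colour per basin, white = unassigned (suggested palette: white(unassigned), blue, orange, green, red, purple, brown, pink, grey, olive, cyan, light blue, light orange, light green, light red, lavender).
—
<image width="64" height="64" href="data:image/bmp;base64,Qk12CAAAAAAAAHYAAAAoAAAAQAAAAEAAAAABAAQAAAAAAAAIAAATCwAAEwsAABAAAAAAAAAA////ALR3HwAOf/8ALKAsACgn1gC9Z5QAS1aMAMJ34wB/f38AIr28AM++FwDox64AeLv/AIrfmACWmP8A1bDFABERERERERERERERERERERERERERERIiIiIiIiIiIiIiERERERERERERERERERERERERERERIiIiIiIiIiIiIiIRERERERERERERERERERERERERERIiIiIiIiIiIiIiIhEREREREREREREREREREREREREREiIiIiIiIiIiIiIiEREREREREREREREREREREREREREiIiIiIiIiIiIiIiIRERERERERERERERERERERERERIiIiIiIiIiIiIiIiIhERERERERERERERERERERERERIiIiIiIiIiIiIiIiIiEREREREREREREREREREREREREiIiIiIiIiIiIiIiIiIREREREREREREREREREREREREiIiIiIiIiIiIiIiIiIhERERERERERERERERERERERESIiIiIiIiIiIiIiIiIiERERERERERERERERERERERESIiIiIiIiIiIiIiIiIiIRERERERERERERERERERERERIiIiIiIiIiIiIiIiIiIhEREREREREREREREREREREREiIiIiIiIiIiIiIiIiIiERERERERERERERERERERERERIiIhEREiIiIiIiIiIiIRERERERERERERERERERERERERERERERIiIiIiIiIiIhERERERERERERERERERERERERERERERESIiIiIiIiIiEREREREREREREREREREREREREREREREREiIiIiIiIiIRERERERERERERERERERERERERERERERERIiIiIiIiIhERERERERERERERERERERERERERERERERERIiIiIiIhERERERERERERERERERERERERERERERERERESIiIiIRERERERERERERERERERERERERERERERERERERIiIhEREREREREREREREREREREREREREREREREREREREiIiERERERERERERERERERERERERERERERERERERERESIiIRERERERERERERERERERERERERERERERERERERERIiIhEREREREREREREREREREREREREREREREREREREREiIhERERERERERERERERERERERERERERERERERERERESIiEREREREREREREREREREREREREREREREREREREREREREREREREREREREREREREREREREREREREREREREREREREREREREREREREREREREREREREREREREREREREREREREREREREREREREREREREREREREREREREREREREREREREREREREREREREREREREREREREREREREREREREREREREREREREREREREREREREREREREREREREREREREREREREREREREREREREREREREREREREREREREREREREREREREREREREREREREREREREREREREREREREREREREREREREREREREREREREREREREREREREREREREREREREREREREREREREREREzMxERERERERERERERERERERERERERERERERERERERETMzMRERERERERERERERERERERERERERERERERERERERMzMzEREREREREREREREREREREREREREREREREREREREzMzMxERERERERERERERERERERERERERERERERERERETMzMzERERERERERERERERERERERERERERERERERERERMzMzMxEREREREREREREREREREREREREREREREREREREzMzMzMRERERERERERERERERERERERERERERERERERETMzMzMzMRERERERERERERERERERERERERERERERERERMzMzMzMzMREREREREREREREREREREREREREREREREREzMzMzMzMzMRERERERERERERERERERERERERERERERETMzMzMzMzMzERERERERERERERERERERERERERERERERMzMzMzMzMzMxEREREREREREREREREREREREREREREREzMzMzMzMzMzMRERERERERERERERERERERERERERERETMzMzMzMzMzMxERERERERERERERERERERERERERERERMzMzMzMzMzMzMREREREREREREREREREREREREREREREzMzMzMzMzMzMxERERERERERERERERERERERERERERETMzMzMzMzMzMzMRERERERERERERERERERERERERERERMzMzMzMzMzMzMzMREREREREREREREREREREREREREREzMzMzMzMzMzMzMxERERERERERERERERERERERERERETMzMzMzMzMzMzMzMRERERERERERERERERERERERERERMzMzMzMzMzMzMzMREREREREREREREREREREREREREREzMzMzMzMzMzMzMxERERERERERERERERERERERERERETMzMzMzMzMzMzMxERERERERERERERERERERERERERERMzMzMzMzMzMzMzEREREREREREREREREREREREREREREzMzMzMzMzMzMzERERERERERERERERERERERERERERETMzMzMzMzMzMzMRERERERERERERERERERERERERERERMzMzMzMzMzMzMxEREREREREREREREREREREREREREREzMzMzMzMzMzMzERERERERERERERERERERERERERERETMzMzMzMzMzMzMRERERERERERERERERERERERERERER"/>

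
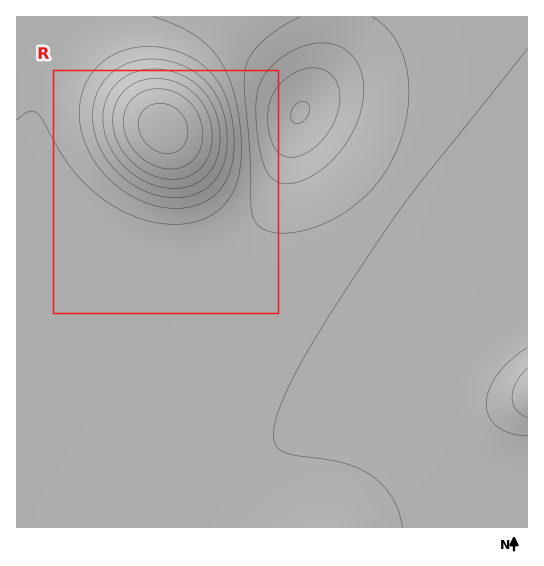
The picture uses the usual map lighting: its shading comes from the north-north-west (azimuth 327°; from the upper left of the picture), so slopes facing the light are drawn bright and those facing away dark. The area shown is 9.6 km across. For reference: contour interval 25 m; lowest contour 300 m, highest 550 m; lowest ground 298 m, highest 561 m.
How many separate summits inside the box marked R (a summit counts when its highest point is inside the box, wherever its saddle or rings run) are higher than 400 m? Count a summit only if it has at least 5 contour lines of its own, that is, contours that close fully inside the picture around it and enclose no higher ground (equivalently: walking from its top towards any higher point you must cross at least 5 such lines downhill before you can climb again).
1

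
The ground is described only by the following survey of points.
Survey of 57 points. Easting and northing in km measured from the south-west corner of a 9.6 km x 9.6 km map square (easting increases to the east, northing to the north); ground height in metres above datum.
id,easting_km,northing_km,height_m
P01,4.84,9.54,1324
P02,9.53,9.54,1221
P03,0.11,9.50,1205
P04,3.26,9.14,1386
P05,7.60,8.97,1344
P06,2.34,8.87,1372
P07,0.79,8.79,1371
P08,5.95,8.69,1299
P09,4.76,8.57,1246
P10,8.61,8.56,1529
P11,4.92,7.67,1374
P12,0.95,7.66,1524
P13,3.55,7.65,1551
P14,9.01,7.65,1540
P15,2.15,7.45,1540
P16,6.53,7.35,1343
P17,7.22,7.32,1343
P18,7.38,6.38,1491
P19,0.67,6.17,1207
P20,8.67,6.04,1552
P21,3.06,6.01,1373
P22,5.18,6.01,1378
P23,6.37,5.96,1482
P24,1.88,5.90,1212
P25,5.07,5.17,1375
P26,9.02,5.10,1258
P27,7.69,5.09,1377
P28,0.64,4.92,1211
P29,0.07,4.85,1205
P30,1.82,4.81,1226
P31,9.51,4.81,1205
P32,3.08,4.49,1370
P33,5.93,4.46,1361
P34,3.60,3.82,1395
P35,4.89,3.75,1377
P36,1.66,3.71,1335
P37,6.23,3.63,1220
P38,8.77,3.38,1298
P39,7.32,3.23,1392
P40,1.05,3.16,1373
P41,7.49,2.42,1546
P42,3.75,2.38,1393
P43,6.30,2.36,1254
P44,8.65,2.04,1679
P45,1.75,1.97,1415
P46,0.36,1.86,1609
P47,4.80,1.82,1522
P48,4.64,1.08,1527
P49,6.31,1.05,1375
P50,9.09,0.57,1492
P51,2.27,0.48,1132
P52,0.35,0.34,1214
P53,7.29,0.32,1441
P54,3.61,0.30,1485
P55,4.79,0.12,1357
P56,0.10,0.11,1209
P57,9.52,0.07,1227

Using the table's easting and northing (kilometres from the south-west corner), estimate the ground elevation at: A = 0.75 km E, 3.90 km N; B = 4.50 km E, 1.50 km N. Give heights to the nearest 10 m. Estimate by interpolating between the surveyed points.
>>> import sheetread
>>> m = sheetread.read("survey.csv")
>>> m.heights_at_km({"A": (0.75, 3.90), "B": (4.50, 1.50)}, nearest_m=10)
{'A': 1370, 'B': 1460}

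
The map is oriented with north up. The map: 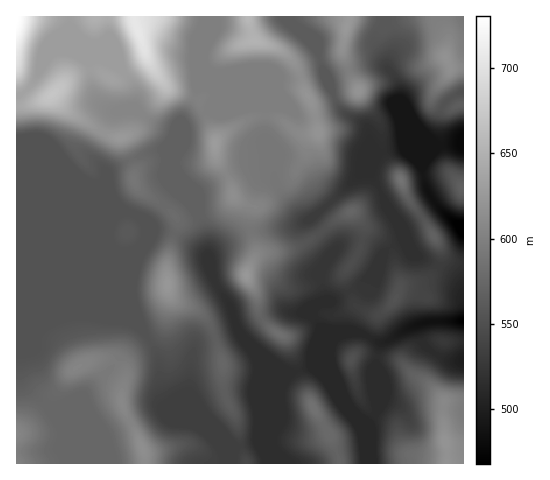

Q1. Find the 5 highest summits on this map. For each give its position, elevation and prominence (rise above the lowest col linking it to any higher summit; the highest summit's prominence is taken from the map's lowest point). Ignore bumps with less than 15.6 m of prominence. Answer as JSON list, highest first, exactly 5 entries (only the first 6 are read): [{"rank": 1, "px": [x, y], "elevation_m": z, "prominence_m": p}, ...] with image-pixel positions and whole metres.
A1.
[{"rank": 1, "px": [138, 31], "elevation_m": 706, "prominence_m": 75}, {"rank": 2, "px": [53, 95], "elevation_m": 671, "prominence_m": 35}, {"rank": 3, "px": [215, 144], "elevation_m": 629, "prominence_m": 29}, {"rank": 4, "px": [347, 27], "elevation_m": 625, "prominence_m": 62}, {"rank": 5, "px": [246, 276], "elevation_m": 624, "prominence_m": 36}]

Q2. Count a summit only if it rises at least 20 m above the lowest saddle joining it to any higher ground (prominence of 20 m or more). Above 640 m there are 2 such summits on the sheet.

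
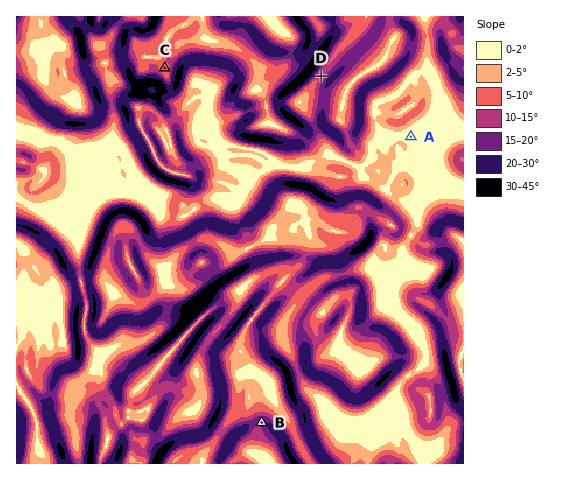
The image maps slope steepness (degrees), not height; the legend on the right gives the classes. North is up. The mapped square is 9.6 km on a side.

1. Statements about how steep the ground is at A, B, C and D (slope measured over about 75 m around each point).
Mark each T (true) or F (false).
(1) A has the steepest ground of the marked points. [F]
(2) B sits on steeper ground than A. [T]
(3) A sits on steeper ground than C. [F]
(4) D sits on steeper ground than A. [T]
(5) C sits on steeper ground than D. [F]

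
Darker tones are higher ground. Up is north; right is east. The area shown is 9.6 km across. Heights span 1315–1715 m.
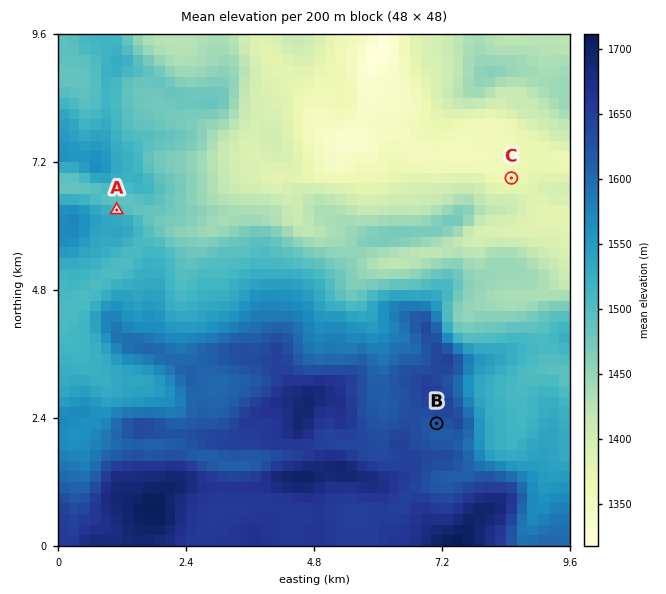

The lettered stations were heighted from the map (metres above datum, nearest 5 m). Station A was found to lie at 1510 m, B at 1620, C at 1365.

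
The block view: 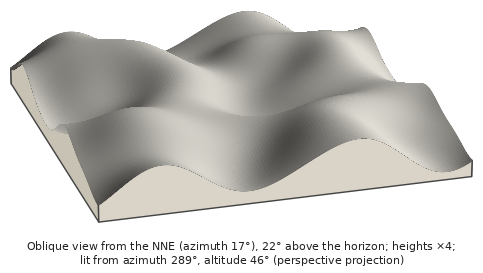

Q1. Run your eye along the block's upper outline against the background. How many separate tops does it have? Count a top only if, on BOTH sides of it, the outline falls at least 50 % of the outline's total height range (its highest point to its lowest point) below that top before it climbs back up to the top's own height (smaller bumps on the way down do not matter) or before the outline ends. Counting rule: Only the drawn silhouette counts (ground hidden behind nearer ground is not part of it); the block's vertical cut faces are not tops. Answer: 0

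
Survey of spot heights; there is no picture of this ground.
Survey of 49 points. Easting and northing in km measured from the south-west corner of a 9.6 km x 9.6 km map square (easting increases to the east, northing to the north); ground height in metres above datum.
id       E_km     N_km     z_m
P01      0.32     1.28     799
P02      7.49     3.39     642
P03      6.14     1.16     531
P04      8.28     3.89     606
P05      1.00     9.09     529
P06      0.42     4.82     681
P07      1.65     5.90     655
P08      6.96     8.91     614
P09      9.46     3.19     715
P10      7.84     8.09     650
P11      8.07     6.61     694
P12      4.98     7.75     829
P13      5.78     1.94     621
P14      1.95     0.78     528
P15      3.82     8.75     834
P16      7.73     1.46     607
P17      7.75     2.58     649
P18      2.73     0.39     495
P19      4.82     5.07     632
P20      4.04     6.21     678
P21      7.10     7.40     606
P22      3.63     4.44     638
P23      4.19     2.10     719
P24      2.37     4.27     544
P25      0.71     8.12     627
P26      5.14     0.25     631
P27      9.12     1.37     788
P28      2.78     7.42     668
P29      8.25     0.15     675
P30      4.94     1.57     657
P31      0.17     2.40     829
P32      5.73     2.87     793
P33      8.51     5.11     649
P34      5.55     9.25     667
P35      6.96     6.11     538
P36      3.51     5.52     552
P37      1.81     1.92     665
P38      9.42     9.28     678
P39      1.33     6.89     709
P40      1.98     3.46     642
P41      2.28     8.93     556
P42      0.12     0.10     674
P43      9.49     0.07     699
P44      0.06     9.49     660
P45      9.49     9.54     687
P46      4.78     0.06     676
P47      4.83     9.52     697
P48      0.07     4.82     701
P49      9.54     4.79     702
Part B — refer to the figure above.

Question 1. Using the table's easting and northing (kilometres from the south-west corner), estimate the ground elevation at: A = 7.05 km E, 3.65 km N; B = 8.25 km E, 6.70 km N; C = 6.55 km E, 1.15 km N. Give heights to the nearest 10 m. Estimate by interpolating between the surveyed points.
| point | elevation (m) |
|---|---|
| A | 660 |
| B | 730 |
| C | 510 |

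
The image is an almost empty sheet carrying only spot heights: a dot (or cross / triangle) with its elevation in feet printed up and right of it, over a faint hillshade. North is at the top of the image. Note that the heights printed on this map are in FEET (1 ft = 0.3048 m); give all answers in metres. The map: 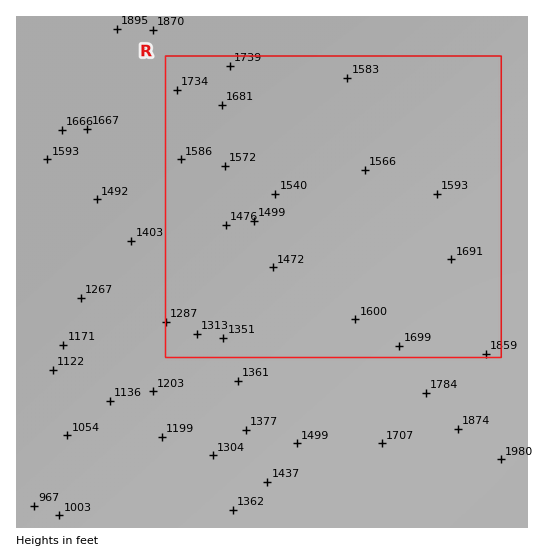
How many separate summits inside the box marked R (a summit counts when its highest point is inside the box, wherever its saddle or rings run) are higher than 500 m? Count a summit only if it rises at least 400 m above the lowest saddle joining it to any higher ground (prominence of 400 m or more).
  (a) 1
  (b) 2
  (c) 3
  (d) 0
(d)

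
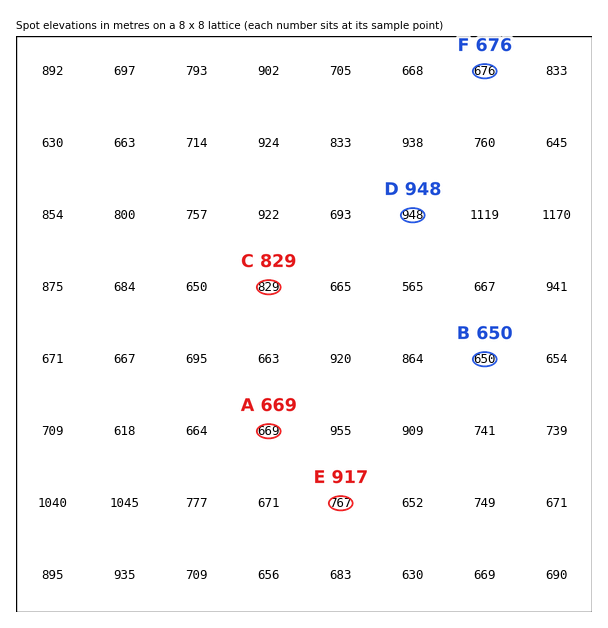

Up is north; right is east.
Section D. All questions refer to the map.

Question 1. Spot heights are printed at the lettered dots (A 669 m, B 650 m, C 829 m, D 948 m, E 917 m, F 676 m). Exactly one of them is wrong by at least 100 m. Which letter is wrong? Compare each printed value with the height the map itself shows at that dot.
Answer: E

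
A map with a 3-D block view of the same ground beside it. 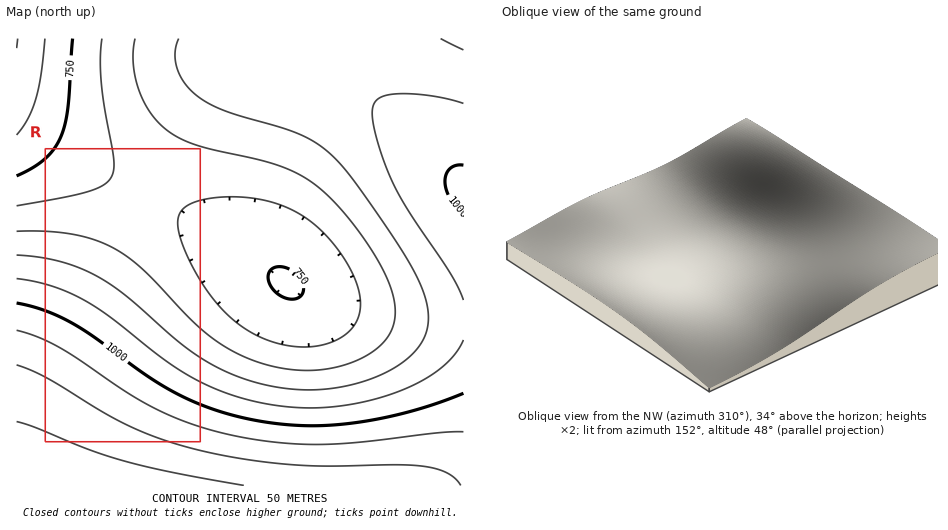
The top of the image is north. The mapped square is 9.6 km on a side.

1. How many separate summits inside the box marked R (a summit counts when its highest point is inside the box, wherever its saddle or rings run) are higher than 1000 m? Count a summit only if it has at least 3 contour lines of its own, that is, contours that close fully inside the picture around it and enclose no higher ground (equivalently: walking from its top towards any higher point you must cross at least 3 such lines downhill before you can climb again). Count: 0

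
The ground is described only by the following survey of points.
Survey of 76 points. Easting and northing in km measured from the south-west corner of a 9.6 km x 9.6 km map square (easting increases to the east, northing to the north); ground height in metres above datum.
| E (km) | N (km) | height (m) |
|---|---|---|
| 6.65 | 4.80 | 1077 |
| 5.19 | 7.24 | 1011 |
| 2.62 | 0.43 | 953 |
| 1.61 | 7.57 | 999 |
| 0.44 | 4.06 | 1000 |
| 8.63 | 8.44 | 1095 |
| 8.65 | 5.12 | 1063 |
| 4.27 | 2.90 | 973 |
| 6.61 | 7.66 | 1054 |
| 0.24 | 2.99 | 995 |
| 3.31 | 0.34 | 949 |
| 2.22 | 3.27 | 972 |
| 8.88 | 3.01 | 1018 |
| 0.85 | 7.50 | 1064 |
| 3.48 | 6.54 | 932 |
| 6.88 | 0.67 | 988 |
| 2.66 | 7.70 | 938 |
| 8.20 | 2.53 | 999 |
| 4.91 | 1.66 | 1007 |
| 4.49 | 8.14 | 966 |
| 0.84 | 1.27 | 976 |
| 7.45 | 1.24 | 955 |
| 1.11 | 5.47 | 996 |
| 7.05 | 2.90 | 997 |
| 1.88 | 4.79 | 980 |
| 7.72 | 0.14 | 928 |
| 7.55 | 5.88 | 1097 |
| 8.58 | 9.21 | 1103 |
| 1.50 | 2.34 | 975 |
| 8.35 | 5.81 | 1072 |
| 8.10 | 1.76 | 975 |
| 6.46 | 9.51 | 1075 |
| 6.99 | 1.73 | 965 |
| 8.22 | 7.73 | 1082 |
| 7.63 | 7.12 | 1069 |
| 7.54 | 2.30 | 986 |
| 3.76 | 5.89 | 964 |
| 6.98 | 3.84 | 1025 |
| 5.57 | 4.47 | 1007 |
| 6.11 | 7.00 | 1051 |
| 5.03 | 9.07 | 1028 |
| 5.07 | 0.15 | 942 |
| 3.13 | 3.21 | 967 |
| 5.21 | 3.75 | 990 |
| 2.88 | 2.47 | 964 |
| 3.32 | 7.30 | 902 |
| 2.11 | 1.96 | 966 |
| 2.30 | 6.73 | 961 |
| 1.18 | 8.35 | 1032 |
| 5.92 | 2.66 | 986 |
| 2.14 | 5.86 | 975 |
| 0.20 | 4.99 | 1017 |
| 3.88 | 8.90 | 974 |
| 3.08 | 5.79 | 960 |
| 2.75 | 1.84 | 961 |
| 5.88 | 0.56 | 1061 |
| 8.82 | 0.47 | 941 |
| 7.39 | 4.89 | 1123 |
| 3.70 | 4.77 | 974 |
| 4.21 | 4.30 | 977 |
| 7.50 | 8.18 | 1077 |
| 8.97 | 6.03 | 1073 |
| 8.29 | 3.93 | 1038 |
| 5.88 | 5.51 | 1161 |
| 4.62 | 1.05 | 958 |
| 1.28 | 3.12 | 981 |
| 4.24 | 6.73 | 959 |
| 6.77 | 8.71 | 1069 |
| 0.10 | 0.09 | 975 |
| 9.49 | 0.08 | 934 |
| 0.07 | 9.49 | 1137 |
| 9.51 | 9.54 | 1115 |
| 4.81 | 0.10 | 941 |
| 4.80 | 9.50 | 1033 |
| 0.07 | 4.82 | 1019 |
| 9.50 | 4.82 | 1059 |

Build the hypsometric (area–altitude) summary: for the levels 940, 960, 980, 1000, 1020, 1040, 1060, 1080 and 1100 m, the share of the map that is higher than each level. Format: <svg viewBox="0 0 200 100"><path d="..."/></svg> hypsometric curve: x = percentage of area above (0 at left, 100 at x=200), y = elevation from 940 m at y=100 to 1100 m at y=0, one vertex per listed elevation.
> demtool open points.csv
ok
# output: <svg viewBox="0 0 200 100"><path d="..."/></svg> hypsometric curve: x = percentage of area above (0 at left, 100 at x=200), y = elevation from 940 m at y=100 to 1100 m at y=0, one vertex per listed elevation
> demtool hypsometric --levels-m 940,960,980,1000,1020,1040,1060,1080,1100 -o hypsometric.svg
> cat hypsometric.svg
<svg viewBox="0 0 200 100"><path d="M191 100l-17-12-47-13-31-13-20-12-15-12-14-13-20-13-15-12"/></svg>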